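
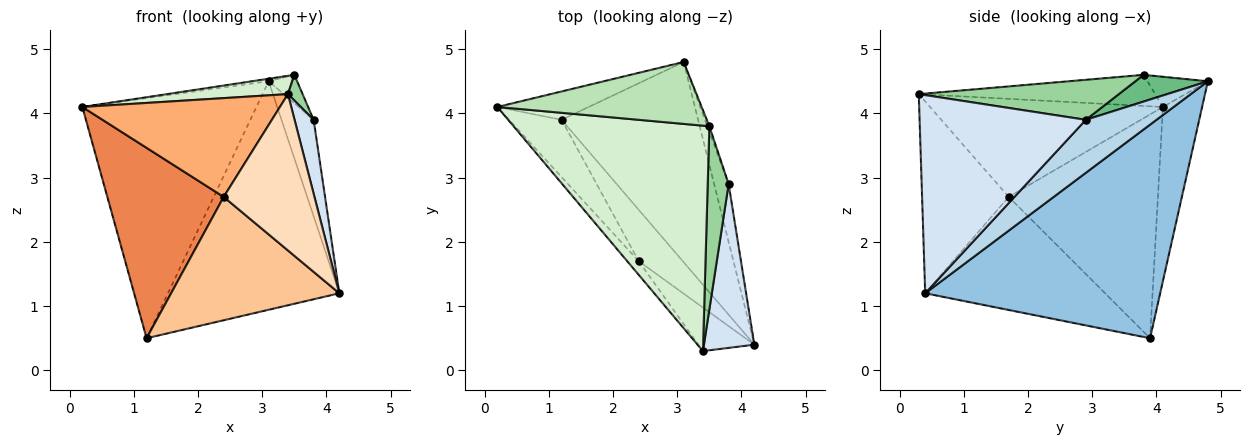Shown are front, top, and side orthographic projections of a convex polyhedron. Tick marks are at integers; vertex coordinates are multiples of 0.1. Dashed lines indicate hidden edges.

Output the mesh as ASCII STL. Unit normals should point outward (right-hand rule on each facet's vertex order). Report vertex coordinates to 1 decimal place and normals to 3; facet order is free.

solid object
 facet normal -0.218 0.969 -0.114
  outer loop
   vertex 1.2 3.9 0.5
   vertex 0.2 4.1 4.1
   vertex 3.1 4.8 4.5
  endloop
 endfacet
 facet normal 0.718 0.524 -0.459
  outer loop
   vertex 1.2 3.9 0.5
   vertex 3.1 4.8 4.5
   vertex 4.2 0.4 1.2
  endloop
 endfacet
 facet normal 0.884 0.402 -0.241
  outer loop
   vertex 3.8 2.9 3.9
   vertex 4.2 0.4 1.2
   vertex 3.1 4.8 4.5
  endloop
 endfacet
 facet normal 0.963 -0.110 0.245
  outer loop
   vertex 3.8 2.9 3.9
   vertex 3.4 0.3 4.3
   vertex 4.2 0.4 1.2
  endloop
 endfacet
 facet normal -0.775 -0.605 -0.182
  outer loop
   vertex 2.4 1.7 2.7
   vertex 0.2 4.1 4.1
   vertex 1.2 3.9 0.5
  endloop
 endfacet
 facet normal -0.760 -0.644 -0.089
  outer loop
   vertex 2.4 1.7 2.7
   vertex 3.4 0.3 4.3
   vertex 0.2 4.1 4.1
  endloop
 endfacet
 facet normal -0.703 -0.657 -0.274
  outer loop
   vertex 2.4 1.7 2.7
   vertex 1.2 3.9 0.5
   vertex 4.2 0.4 1.2
  endloop
 endfacet
 facet normal -0.677 -0.709 -0.198
  outer loop
   vertex 2.4 1.7 2.7
   vertex 4.2 0.4 1.2
   vertex 3.4 0.3 4.3
  endloop
 endfacet
 facet normal 0.929 0.364 -0.071
  outer loop
   vertex 3.5 3.8 4.6
   vertex 3.8 2.9 3.9
   vertex 3.1 4.8 4.5
  endloop
 endfacet
 facet normal 0.884 -0.065 0.462
  outer loop
   vertex 3.5 3.8 4.6
   vertex 3.4 0.3 4.3
   vertex 3.8 2.9 3.9
  endloop
 endfacet
 facet normal -0.146 0.040 0.988
  outer loop
   vertex 3.5 3.8 4.6
   vertex 3.1 4.8 4.5
   vertex 0.2 4.1 4.1
  endloop
 endfacet
 facet normal -0.156 -0.080 0.984
  outer loop
   vertex 3.5 3.8 4.6
   vertex 0.2 4.1 4.1
   vertex 3.4 0.3 4.3
  endloop
 endfacet
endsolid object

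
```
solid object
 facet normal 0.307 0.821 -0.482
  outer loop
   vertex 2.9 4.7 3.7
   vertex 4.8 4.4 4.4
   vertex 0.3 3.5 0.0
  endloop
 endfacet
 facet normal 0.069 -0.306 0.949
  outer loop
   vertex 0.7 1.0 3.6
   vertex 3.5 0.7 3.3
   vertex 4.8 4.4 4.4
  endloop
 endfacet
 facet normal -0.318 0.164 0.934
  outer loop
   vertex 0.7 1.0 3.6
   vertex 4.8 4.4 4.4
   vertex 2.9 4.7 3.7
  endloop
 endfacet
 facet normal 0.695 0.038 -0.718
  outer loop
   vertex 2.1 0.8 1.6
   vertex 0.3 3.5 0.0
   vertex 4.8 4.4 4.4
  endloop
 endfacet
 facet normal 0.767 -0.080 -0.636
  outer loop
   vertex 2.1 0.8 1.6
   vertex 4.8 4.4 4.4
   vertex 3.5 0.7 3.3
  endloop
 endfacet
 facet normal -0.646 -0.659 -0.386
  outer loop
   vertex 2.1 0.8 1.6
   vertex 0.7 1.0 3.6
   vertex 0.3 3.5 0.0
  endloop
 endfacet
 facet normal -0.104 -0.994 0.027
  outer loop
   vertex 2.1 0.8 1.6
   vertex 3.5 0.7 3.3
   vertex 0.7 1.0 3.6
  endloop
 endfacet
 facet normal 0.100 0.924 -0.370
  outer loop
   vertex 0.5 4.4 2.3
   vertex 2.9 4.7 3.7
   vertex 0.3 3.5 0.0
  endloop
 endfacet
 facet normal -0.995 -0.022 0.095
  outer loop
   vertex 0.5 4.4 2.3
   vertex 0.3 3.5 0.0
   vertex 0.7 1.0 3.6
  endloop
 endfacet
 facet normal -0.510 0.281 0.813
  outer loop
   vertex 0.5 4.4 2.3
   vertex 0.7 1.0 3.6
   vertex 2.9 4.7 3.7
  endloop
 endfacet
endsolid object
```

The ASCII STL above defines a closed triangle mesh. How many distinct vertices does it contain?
7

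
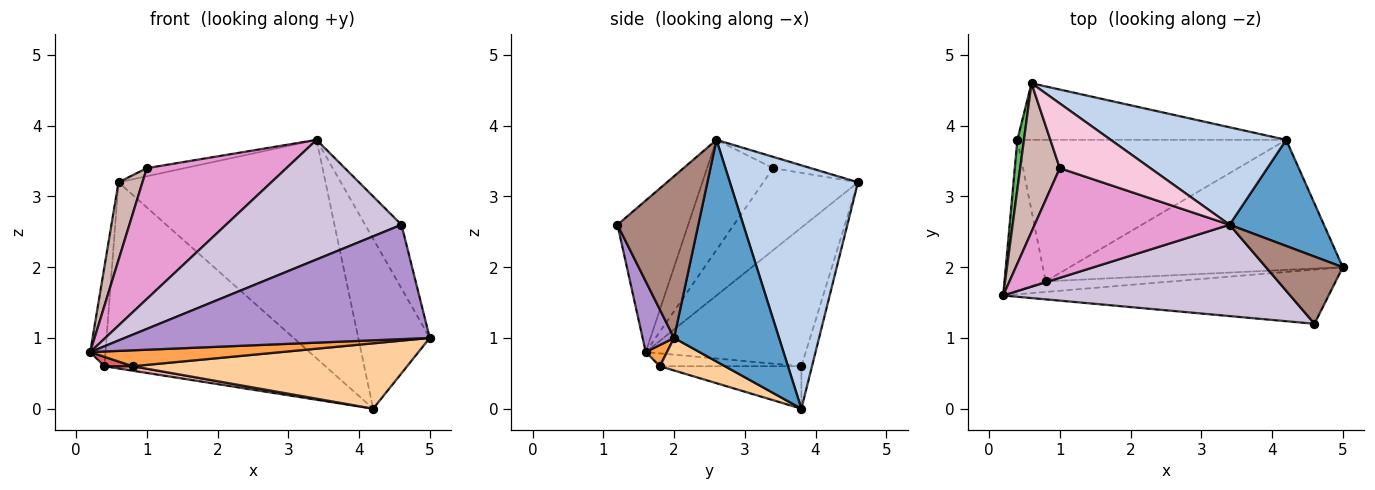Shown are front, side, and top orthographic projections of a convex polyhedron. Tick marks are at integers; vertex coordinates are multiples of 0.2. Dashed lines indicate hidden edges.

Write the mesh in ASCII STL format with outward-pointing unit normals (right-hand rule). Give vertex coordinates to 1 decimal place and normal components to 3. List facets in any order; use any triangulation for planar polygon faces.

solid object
 facet normal 0.780 0.531 0.332
  outer loop
   vertex 3.4 2.6 3.8
   vertex 5.0 2.0 1.0
   vertex 4.2 3.8 0.0
  endloop
 endfacet
 facet normal 0.492 0.795 0.355
  outer loop
   vertex 3.4 2.6 3.8
   vertex 4.2 3.8 0.0
   vertex 0.6 4.6 3.2
  endloop
 endfacet
 facet normal 0.092 -0.829 -0.552
  outer loop
   vertex 0.8 1.8 0.6
   vertex 5.0 2.0 1.0
   vertex 0.2 1.6 0.8
  endloop
 endfacet
 facet normal 0.106 -0.447 -0.888
  outer loop
   vertex 0.8 1.8 0.6
   vertex 4.2 3.8 0.0
   vertex 5.0 2.0 1.0
  endloop
 endfacet
 facet normal -0.994 0.095 0.047
  outer loop
   vertex 0.4 3.8 0.6
   vertex 0.2 1.6 0.8
   vertex 0.6 4.6 3.2
  endloop
 endfacet
 facet normal -0.046 0.956 -0.291
  outer loop
   vertex 0.4 3.8 0.6
   vertex 0.6 4.6 3.2
   vertex 4.2 3.8 0.0
  endloop
 endfacet
 facet normal -0.298 -0.060 -0.953
  outer loop
   vertex 0.4 3.8 0.6
   vertex 0.8 1.8 0.6
   vertex 0.2 1.6 0.8
  endloop
 endfacet
 facet normal -0.156 -0.031 -0.987
  outer loop
   vertex 0.4 3.8 0.6
   vertex 4.2 3.8 0.0
   vertex 0.8 1.8 0.6
  endloop
 endfacet
 facet normal 0.093 -0.900 -0.427
  outer loop
   vertex 4.6 1.2 2.6
   vertex 0.2 1.6 0.8
   vertex 5.0 2.0 1.0
  endloop
 endfacet
 facet normal -0.305 -0.757 0.578
  outer loop
   vertex 4.6 1.2 2.6
   vertex 3.4 2.6 3.8
   vertex 0.2 1.6 0.8
  endloop
 endfacet
 facet normal 0.837 0.377 0.397
  outer loop
   vertex 4.6 1.2 2.6
   vertex 5.0 2.0 1.0
   vertex 3.4 2.6 3.8
  endloop
 endfacet
 facet normal -0.878 -0.222 0.424
  outer loop
   vertex 1.0 3.4 3.4
   vertex 0.6 4.6 3.2
   vertex 0.2 1.6 0.8
  endloop
 endfacet
 facet normal -0.341 -0.721 0.604
  outer loop
   vertex 1.0 3.4 3.4
   vertex 0.2 1.6 0.8
   vertex 3.4 2.6 3.8
  endloop
 endfacet
 facet normal -0.123 0.123 0.985
  outer loop
   vertex 1.0 3.4 3.4
   vertex 3.4 2.6 3.8
   vertex 0.6 4.6 3.2
  endloop
 endfacet
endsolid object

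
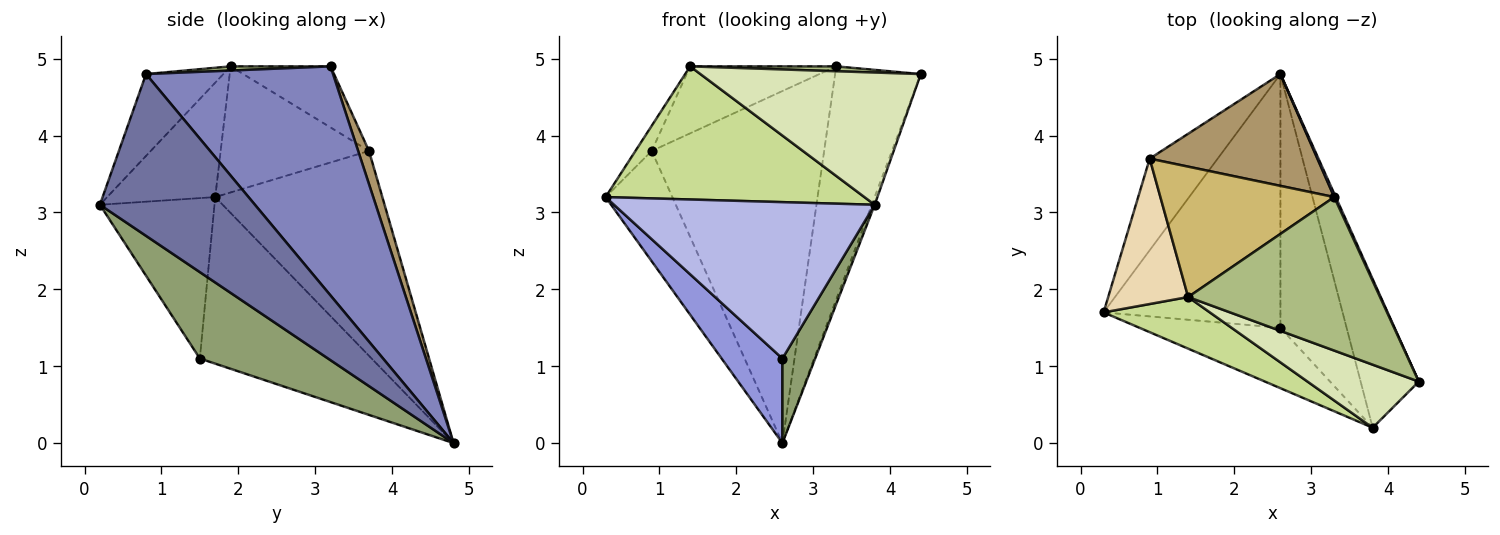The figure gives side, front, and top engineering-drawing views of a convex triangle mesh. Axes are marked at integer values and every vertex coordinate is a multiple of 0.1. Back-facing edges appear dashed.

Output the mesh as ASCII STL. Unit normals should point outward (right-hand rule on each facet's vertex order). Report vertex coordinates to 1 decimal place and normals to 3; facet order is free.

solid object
 facet normal 0.941 0.017 -0.338
  outer loop
   vertex 3.8 0.2 3.1
   vertex 2.6 4.8 0.0
   vertex 4.4 0.8 4.8
  endloop
 endfacet
 facet normal 0.909 0.416 0.006
  outer loop
   vertex 3.3 3.2 4.9
   vertex 4.4 0.8 4.8
   vertex 2.6 4.8 0.0
  endloop
 endfacet
 facet normal -0.666 -0.236 -0.707
  outer loop
   vertex 2.6 1.5 1.1
   vertex 0.3 1.7 3.2
   vertex 2.6 4.8 0.0
  endloop
 endfacet
 facet normal -0.379 -0.863 -0.333
  outer loop
   vertex 2.6 1.5 1.1
   vertex 3.8 0.2 3.1
   vertex 0.3 1.7 3.2
  endloop
 endfacet
 facet normal 0.778 -0.199 -0.596
  outer loop
   vertex 2.6 1.5 1.1
   vertex 2.6 4.8 0.0
   vertex 3.8 0.2 3.1
  endloop
 endfacet
 facet normal 0.022 -0.032 0.999
  outer loop
   vertex 1.4 1.9 4.9
   vertex 4.4 0.8 4.8
   vertex 3.3 3.2 4.9
  endloop
 endfacet
 facet normal -0.363 -0.869 0.337
  outer loop
   vertex 1.4 1.9 4.9
   vertex 0.3 1.7 3.2
   vertex 3.8 0.2 3.1
  endloop
 endfacet
 facet normal -0.302 -0.861 0.410
  outer loop
   vertex 1.4 1.9 4.9
   vertex 3.8 0.2 3.1
   vertex 4.4 0.8 4.8
  endloop
 endfacet
 facet normal 0.060 0.951 0.302
  outer loop
   vertex 0.9 3.7 3.8
   vertex 3.3 3.2 4.9
   vertex 2.6 4.8 0.0
  endloop
 endfacet
 facet normal -0.298 0.436 0.849
  outer loop
   vertex 0.9 3.7 3.8
   vertex 1.4 1.9 4.9
   vertex 3.3 3.2 4.9
  endloop
 endfacet
 facet normal -0.887 0.355 -0.294
  outer loop
   vertex 0.9 3.7 3.8
   vertex 2.6 4.8 0.0
   vertex 0.3 1.7 3.2
  endloop
 endfacet
 facet normal -0.841 0.092 0.533
  outer loop
   vertex 0.9 3.7 3.8
   vertex 0.3 1.7 3.2
   vertex 1.4 1.9 4.9
  endloop
 endfacet
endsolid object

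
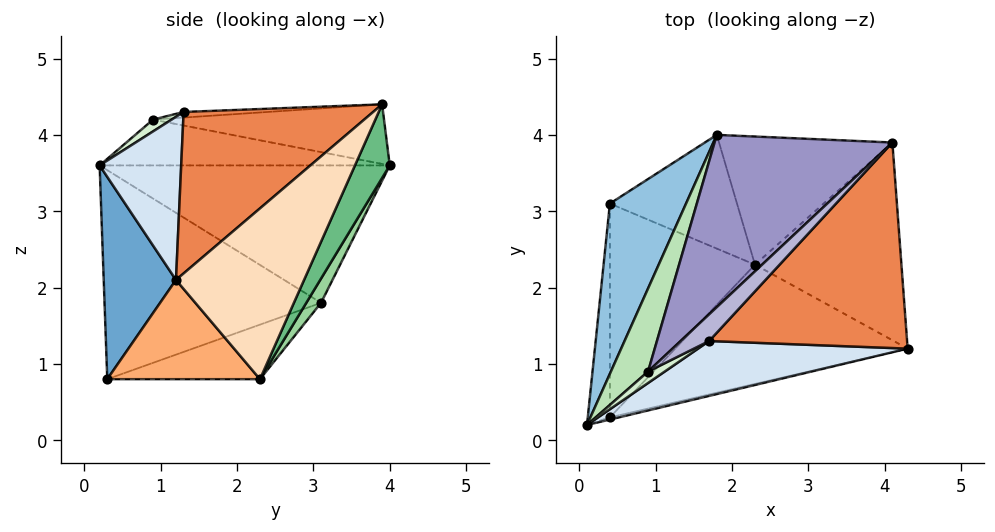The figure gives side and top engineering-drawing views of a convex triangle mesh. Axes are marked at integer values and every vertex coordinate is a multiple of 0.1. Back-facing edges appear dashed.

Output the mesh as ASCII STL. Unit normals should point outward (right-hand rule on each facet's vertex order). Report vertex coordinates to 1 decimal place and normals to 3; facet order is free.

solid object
 facet normal 0.228 -0.974 -0.010
  outer loop
   vertex 0.4 0.3 0.8
   vertex 4.3 1.2 2.1
   vertex 0.1 0.2 3.6
  endloop
 endfacet
 facet normal -0.815 0.364 0.451
  outer loop
   vertex 0.4 3.1 1.8
   vertex 0.1 0.2 3.6
   vertex 1.8 4.0 3.6
  endloop
 endfacet
 facet normal -0.994 0.038 -0.105
  outer loop
   vertex 0.4 3.1 1.8
   vertex 0.4 0.3 0.8
   vertex 0.1 0.2 3.6
  endloop
 endfacet
 facet normal 0.358 -0.813 0.460
  outer loop
   vertex 1.7 1.3 4.3
   vertex 0.1 0.2 3.6
   vertex 4.3 1.2 2.1
  endloop
 endfacet
 facet normal 0.539 -0.523 0.661
  outer loop
   vertex 1.7 1.3 4.3
   vertex 4.3 1.2 2.1
   vertex 4.1 3.9 4.4
  endloop
 endfacet
 facet normal 0.368 -0.349 -0.862
  outer loop
   vertex 2.3 2.3 0.8
   vertex 4.3 1.2 2.1
   vertex 0.4 0.3 0.8
  endloop
 endfacet
 facet normal -0.334 0.317 -0.888
  outer loop
   vertex 2.3 2.3 0.8
   vertex 0.4 0.3 0.8
   vertex 0.4 3.1 1.8
  endloop
 endfacet
 facet normal 0.648 0.521 -0.556
  outer loop
   vertex 2.3 2.3 0.8
   vertex 4.1 3.9 4.4
   vertex 4.3 1.2 2.1
  endloop
 endfacet
 facet normal 0.204 0.853 -0.481
  outer loop
   vertex 2.3 2.3 0.8
   vertex 1.8 4.0 3.6
   vertex 4.1 3.9 4.4
  endloop
 endfacet
 facet normal 0.096 0.858 -0.504
  outer loop
   vertex 2.3 2.3 0.8
   vertex 0.4 3.1 1.8
   vertex 1.8 4.0 3.6
  endloop
 endfacet
 facet normal -0.734 0.328 0.595
  outer loop
   vertex 0.9 0.9 4.2
   vertex 1.8 4.0 3.6
   vertex 0.1 0.2 3.6
  endloop
 endfacet
 facet normal 0.342 -0.806 0.483
  outer loop
   vertex 0.9 0.9 4.2
   vertex 0.1 0.2 3.6
   vertex 1.7 1.3 4.3
  endloop
 endfacet
 facet normal -0.306 0.266 0.914
  outer loop
   vertex 0.9 0.9 4.2
   vertex 4.1 3.9 4.4
   vertex 1.8 4.0 3.6
  endloop
 endfacet
 facet normal -0.191 0.139 0.972
  outer loop
   vertex 0.9 0.9 4.2
   vertex 1.7 1.3 4.3
   vertex 4.1 3.9 4.4
  endloop
 endfacet
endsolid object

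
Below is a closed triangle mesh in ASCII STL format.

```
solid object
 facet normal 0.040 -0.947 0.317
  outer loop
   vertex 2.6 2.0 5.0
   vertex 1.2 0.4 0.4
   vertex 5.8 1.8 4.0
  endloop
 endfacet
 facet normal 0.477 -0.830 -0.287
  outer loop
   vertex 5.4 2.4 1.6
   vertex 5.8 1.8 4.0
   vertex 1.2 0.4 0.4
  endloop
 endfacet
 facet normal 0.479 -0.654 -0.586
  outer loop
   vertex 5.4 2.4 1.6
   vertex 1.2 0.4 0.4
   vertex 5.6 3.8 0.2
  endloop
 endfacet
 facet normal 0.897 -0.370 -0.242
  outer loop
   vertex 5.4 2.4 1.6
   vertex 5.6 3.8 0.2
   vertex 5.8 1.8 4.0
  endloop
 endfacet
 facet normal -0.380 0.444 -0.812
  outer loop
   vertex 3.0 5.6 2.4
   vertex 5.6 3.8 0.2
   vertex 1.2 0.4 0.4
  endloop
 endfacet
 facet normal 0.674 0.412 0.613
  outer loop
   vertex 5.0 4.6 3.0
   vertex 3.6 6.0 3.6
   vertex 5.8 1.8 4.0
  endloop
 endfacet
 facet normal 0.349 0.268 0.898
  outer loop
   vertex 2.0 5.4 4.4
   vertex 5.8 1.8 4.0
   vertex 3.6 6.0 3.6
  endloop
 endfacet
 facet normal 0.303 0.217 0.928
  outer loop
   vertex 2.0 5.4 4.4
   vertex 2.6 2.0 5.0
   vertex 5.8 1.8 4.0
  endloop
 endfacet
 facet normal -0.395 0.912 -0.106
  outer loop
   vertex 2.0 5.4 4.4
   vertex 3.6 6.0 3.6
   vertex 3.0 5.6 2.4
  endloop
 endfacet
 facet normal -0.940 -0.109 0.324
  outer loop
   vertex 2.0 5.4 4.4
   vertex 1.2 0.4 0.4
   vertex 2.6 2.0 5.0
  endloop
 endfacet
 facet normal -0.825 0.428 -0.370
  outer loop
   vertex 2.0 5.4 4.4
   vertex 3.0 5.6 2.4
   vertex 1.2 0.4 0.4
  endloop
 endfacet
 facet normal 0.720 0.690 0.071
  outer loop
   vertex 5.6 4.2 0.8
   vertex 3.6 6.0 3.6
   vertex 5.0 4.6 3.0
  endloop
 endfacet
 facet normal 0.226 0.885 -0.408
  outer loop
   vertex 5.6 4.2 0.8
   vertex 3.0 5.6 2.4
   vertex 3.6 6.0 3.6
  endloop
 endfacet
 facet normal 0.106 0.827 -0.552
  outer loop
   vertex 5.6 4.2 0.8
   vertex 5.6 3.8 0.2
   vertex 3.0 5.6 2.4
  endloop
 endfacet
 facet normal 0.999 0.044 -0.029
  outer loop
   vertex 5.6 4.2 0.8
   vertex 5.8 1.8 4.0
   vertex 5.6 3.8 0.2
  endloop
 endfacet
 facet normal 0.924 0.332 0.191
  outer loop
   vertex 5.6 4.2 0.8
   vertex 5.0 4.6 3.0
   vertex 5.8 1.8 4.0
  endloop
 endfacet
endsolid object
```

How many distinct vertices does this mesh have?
10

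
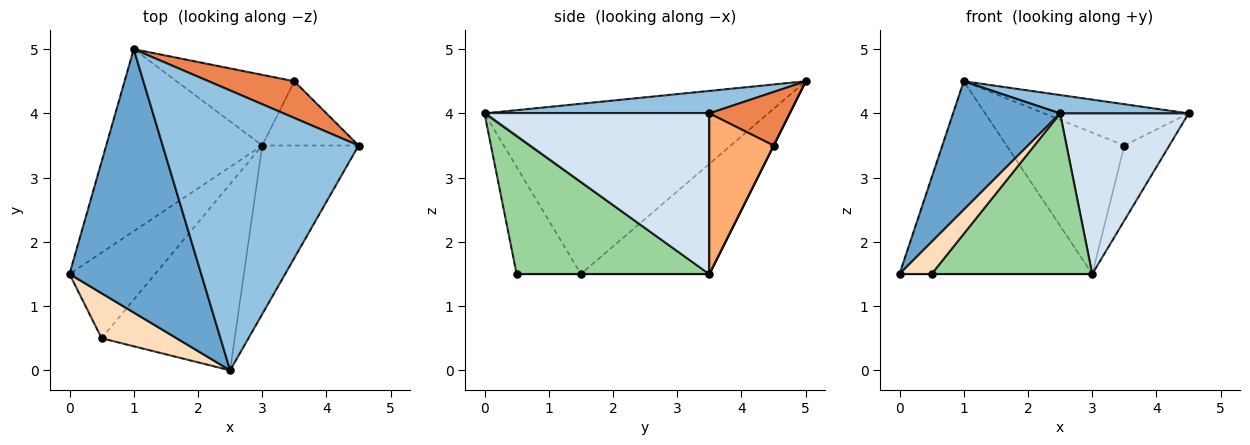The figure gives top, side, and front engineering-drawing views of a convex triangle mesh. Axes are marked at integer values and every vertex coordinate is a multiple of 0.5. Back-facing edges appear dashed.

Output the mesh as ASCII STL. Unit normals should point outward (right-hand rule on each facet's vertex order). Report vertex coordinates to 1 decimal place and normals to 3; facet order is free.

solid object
 facet normal -0.758 -0.286 0.586
  outer loop
   vertex 2.5 0.0 4.0
   vertex 1.0 5.0 4.5
   vertex 0.0 1.5 1.5
  endloop
 endfacet
 facet normal 0.114 -0.065 0.991
  outer loop
   vertex 2.5 0.0 4.0
   vertex 4.5 3.5 4.0
   vertex 1.0 5.0 4.5
  endloop
 endfacet
 facet normal -0.436 0.654 -0.618
  outer loop
   vertex 3.0 3.5 1.5
   vertex 0.0 1.5 1.5
   vertex 1.0 5.0 4.5
  endloop
 endfacet
 facet normal 0.770 -0.440 -0.462
  outer loop
   vertex 3.0 3.5 1.5
   vertex 4.5 3.5 4.0
   vertex 2.5 0.0 4.0
  endloop
 endfacet
 facet normal 0.383 0.690 0.614
  outer loop
   vertex 3.5 4.5 3.5
   vertex 1.0 5.0 4.5
   vertex 4.5 3.5 4.0
  endloop
 endfacet
 facet normal 0.735 0.515 -0.441
  outer loop
   vertex 3.5 4.5 3.5
   vertex 4.5 3.5 4.0
   vertex 3.0 3.5 1.5
  endloop
 endfacet
 facet normal 0.000 0.894 -0.447
  outer loop
   vertex 3.5 4.5 3.5
   vertex 3.0 3.5 1.5
   vertex 1.0 5.0 4.5
  endloop
 endfacet
 facet normal -0.758 -0.379 0.531
  outer loop
   vertex 0.5 0.5 1.5
   vertex 2.5 0.0 4.0
   vertex 0.0 1.5 1.5
  endloop
 endfacet
 facet normal 0.000 0.000 -1.000
  outer loop
   vertex 0.5 0.5 1.5
   vertex 0.0 1.5 1.5
   vertex 3.0 3.5 1.5
  endloop
 endfacet
 facet normal 0.617 -0.514 -0.596
  outer loop
   vertex 0.5 0.5 1.5
   vertex 3.0 3.5 1.5
   vertex 2.5 0.0 4.0
  endloop
 endfacet
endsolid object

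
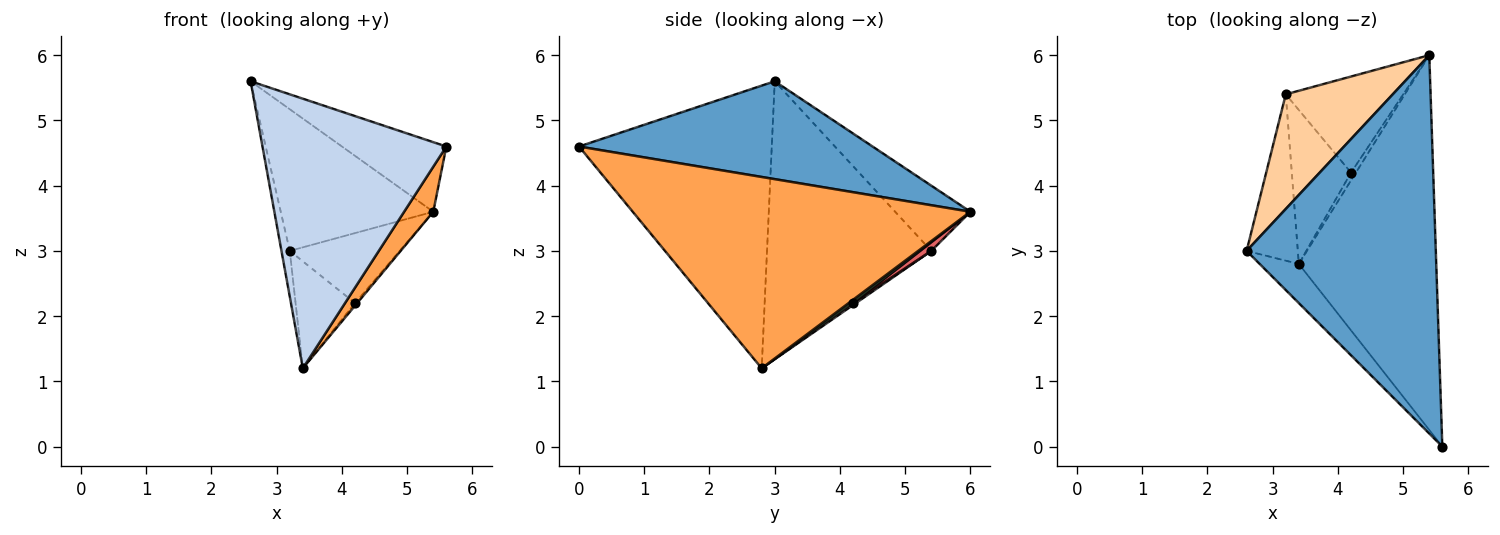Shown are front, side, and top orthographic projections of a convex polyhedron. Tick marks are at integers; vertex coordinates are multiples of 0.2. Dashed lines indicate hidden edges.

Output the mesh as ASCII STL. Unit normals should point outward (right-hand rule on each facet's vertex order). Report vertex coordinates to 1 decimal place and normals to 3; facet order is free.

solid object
 facet normal 0.453 0.161 0.877
  outer loop
   vertex 5.4 6.0 3.6
   vertex 2.6 3.0 5.6
   vertex 5.6 0.0 4.6
  endloop
 endfacet
 facet normal -0.720 -0.687 -0.100
  outer loop
   vertex 3.4 2.8 1.2
   vertex 5.6 0.0 4.6
   vertex 2.6 3.0 5.6
  endloop
 endfacet
 facet normal 0.810 -0.070 -0.582
  outer loop
   vertex 3.4 2.8 1.2
   vertex 5.4 6.0 3.6
   vertex 5.6 0.0 4.6
  endloop
 endfacet
 facet normal -0.358 0.726 0.587
  outer loop
   vertex 3.2 5.4 3.0
   vertex 2.6 3.0 5.6
   vertex 5.4 6.0 3.6
  endloop
 endfacet
 facet normal -0.982 0.050 -0.181
  outer loop
   vertex 3.2 5.4 3.0
   vertex 3.4 2.8 1.2
   vertex 2.6 3.0 5.6
  endloop
 endfacet
 facet normal 0.535 0.267 -0.802
  outer loop
   vertex 4.2 4.2 2.2
   vertex 5.4 6.0 3.6
   vertex 3.4 2.8 1.2
  endloop
 endfacet
 facet normal 0.060 0.588 -0.807
  outer loop
   vertex 4.2 4.2 2.2
   vertex 3.2 5.4 3.0
   vertex 5.4 6.0 3.6
  endloop
 endfacet
 facet normal 0.028 0.570 -0.821
  outer loop
   vertex 4.2 4.2 2.2
   vertex 3.4 2.8 1.2
   vertex 3.2 5.4 3.0
  endloop
 endfacet
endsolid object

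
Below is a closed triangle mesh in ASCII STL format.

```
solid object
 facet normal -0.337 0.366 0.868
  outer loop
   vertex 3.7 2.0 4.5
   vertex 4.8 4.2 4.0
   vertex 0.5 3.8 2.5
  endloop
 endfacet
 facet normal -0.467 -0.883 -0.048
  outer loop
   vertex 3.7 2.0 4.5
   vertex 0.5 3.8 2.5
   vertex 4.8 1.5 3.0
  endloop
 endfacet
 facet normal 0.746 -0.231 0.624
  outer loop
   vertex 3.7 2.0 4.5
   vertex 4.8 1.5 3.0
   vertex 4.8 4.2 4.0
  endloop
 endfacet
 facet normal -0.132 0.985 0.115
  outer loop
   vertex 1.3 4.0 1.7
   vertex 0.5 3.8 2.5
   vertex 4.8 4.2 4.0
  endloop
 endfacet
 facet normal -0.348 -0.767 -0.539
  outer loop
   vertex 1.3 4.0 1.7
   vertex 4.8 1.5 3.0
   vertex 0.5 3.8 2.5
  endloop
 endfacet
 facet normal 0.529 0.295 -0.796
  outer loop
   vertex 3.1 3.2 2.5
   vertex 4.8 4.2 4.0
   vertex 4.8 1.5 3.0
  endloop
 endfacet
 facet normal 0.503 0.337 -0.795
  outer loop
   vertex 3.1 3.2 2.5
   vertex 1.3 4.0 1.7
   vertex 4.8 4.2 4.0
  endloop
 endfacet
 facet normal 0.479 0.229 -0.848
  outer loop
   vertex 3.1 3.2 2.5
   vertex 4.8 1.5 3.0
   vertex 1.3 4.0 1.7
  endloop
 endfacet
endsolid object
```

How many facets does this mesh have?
8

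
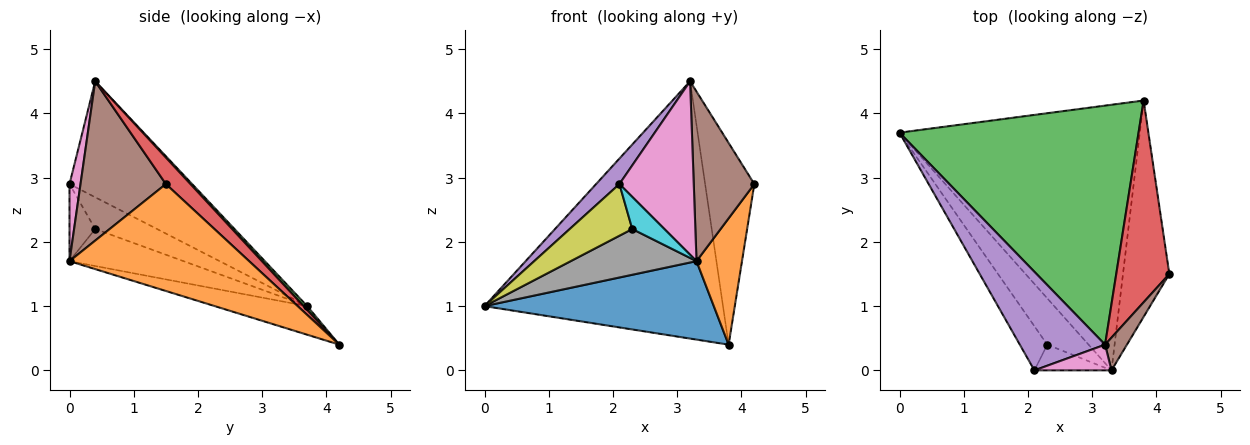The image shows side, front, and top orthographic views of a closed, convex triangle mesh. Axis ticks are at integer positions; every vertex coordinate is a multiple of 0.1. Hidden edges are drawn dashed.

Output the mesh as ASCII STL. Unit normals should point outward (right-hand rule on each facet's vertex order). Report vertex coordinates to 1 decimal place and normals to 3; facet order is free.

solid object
 facet normal -0.113 -0.281 -0.953
  outer loop
   vertex 3.3 0.0 1.7
   vertex 0.0 3.7 1.0
   vertex 3.8 4.2 0.4
  endloop
 endfacet
 facet normal 0.894 -0.226 -0.387
  outer loop
   vertex 3.3 0.0 1.7
   vertex 3.8 4.2 0.4
   vertex 4.2 1.5 2.9
  endloop
 endfacet
 facet normal 0.011 0.733 0.681
  outer loop
   vertex 3.2 0.4 4.5
   vertex 3.8 4.2 0.4
   vertex 0.0 3.7 1.0
  endloop
 endfacet
 facet normal 0.333 0.667 0.667
  outer loop
   vertex 3.2 0.4 4.5
   vertex 4.2 1.5 2.9
   vertex 3.8 4.2 0.4
  endloop
 endfacet
 facet normal -0.796 -0.151 0.585
  outer loop
   vertex 3.2 0.4 4.5
   vertex 0.0 3.7 1.0
   vertex 2.1 0.0 2.9
  endloop
 endfacet
 facet normal 0.810 -0.575 0.111
  outer loop
   vertex 3.2 0.4 4.5
   vertex 3.3 0.0 1.7
   vertex 4.2 1.5 2.9
  endloop
 endfacet
 facet normal 0.145 -0.979 0.145
  outer loop
   vertex 3.2 0.4 4.5
   vertex 2.1 0.0 2.9
   vertex 3.3 0.0 1.7
  endloop
 endfacet
 facet normal -0.537 -0.593 -0.600
  outer loop
   vertex 2.3 0.4 2.2
   vertex 0.0 3.7 1.0
   vertex 3.3 0.0 1.7
  endloop
 endfacet
 facet normal -0.601 -0.608 -0.519
  outer loop
   vertex 2.3 0.4 2.2
   vertex 2.1 0.0 2.9
   vertex 0.0 3.7 1.0
  endloop
 endfacet
 facet normal -0.530 -0.662 -0.530
  outer loop
   vertex 2.3 0.4 2.2
   vertex 3.3 0.0 1.7
   vertex 2.1 0.0 2.9
  endloop
 endfacet
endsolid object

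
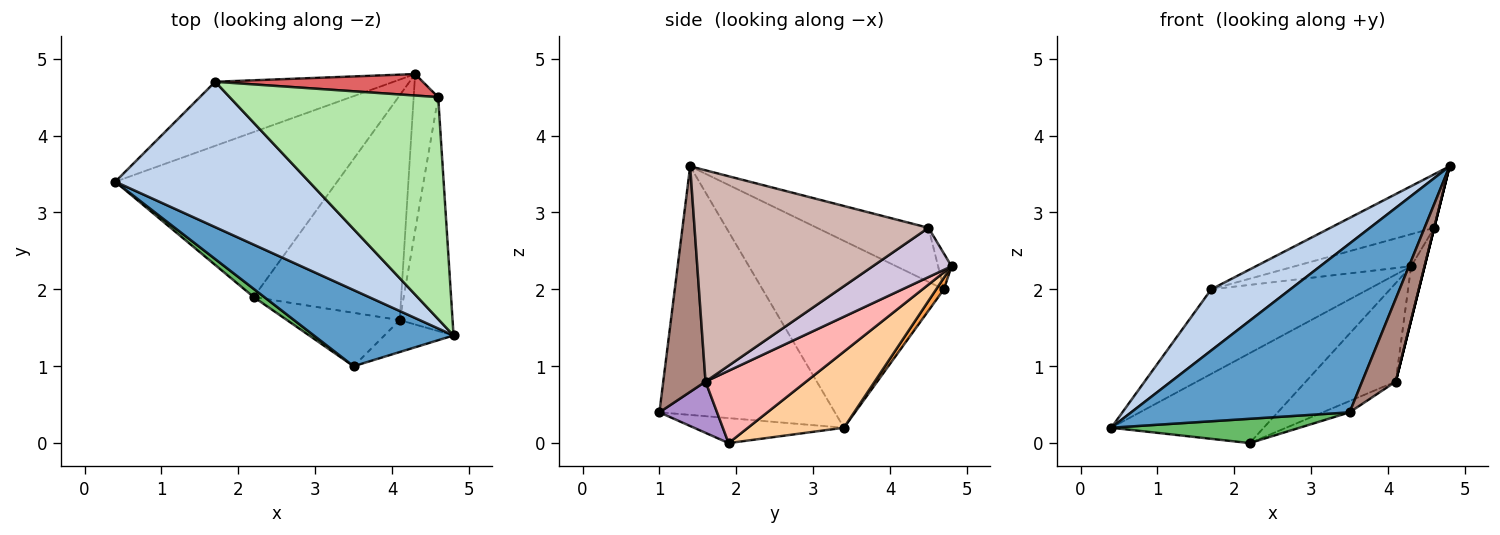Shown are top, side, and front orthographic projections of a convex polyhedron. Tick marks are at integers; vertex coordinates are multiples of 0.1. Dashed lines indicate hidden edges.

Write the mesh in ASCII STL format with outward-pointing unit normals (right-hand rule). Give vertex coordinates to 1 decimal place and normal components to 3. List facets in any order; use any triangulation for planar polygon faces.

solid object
 facet normal -0.591 -0.735 0.332
  outer loop
   vertex 3.5 1.0 0.4
   vertex 4.8 1.4 3.6
   vertex 0.4 3.4 0.2
  endloop
 endfacet
 facet normal -0.664 -0.290 0.689
  outer loop
   vertex 1.7 4.7 2.0
   vertex 0.4 3.4 0.2
   vertex 4.8 1.4 3.6
  endloop
 endfacet
 facet normal 0.039 0.796 -0.603
  outer loop
   vertex 1.7 4.7 2.0
   vertex 4.3 4.8 2.3
   vertex 0.4 3.4 0.2
  endloop
 endfacet
 facet normal 0.288 0.458 -0.841
  outer loop
   vertex 2.2 1.9 0.0
   vertex 0.4 3.4 0.2
   vertex 4.3 4.8 2.3
  endloop
 endfacet
 facet normal -0.602 -0.757 0.255
  outer loop
   vertex 2.2 1.9 0.0
   vertex 3.5 1.0 0.4
   vertex 0.4 3.4 0.2
  endloop
 endfacet
 facet normal -0.244 0.227 0.943
  outer loop
   vertex 4.6 4.5 2.8
   vertex 1.7 4.7 2.0
   vertex 4.8 1.4 3.6
  endloop
 endfacet
 facet normal -0.096 0.827 0.554
  outer loop
   vertex 4.6 4.5 2.8
   vertex 4.3 4.8 2.3
   vertex 1.7 4.7 2.0
  endloop
 endfacet
 facet normal 0.410 0.366 -0.836
  outer loop
   vertex 4.1 1.6 0.8
   vertex 2.2 1.9 0.0
   vertex 4.3 4.8 2.3
  endloop
 endfacet
 facet normal 0.406 0.190 -0.894
  outer loop
   vertex 4.1 1.6 0.8
   vertex 3.5 1.0 0.4
   vertex 2.2 1.9 0.0
  endloop
 endfacet
 facet normal 0.885 0.151 -0.440
  outer loop
   vertex 4.1 1.6 0.8
   vertex 4.3 4.8 2.3
   vertex 4.6 4.5 2.8
  endloop
 endfacet
 facet normal 0.761 -0.605 -0.233
  outer loop
   vertex 4.1 1.6 0.8
   vertex 4.8 1.4 3.6
   vertex 3.5 1.0 0.4
  endloop
 endfacet
 facet normal 0.970 0.000 -0.243
  outer loop
   vertex 4.1 1.6 0.8
   vertex 4.6 4.5 2.8
   vertex 4.8 1.4 3.6
  endloop
 endfacet
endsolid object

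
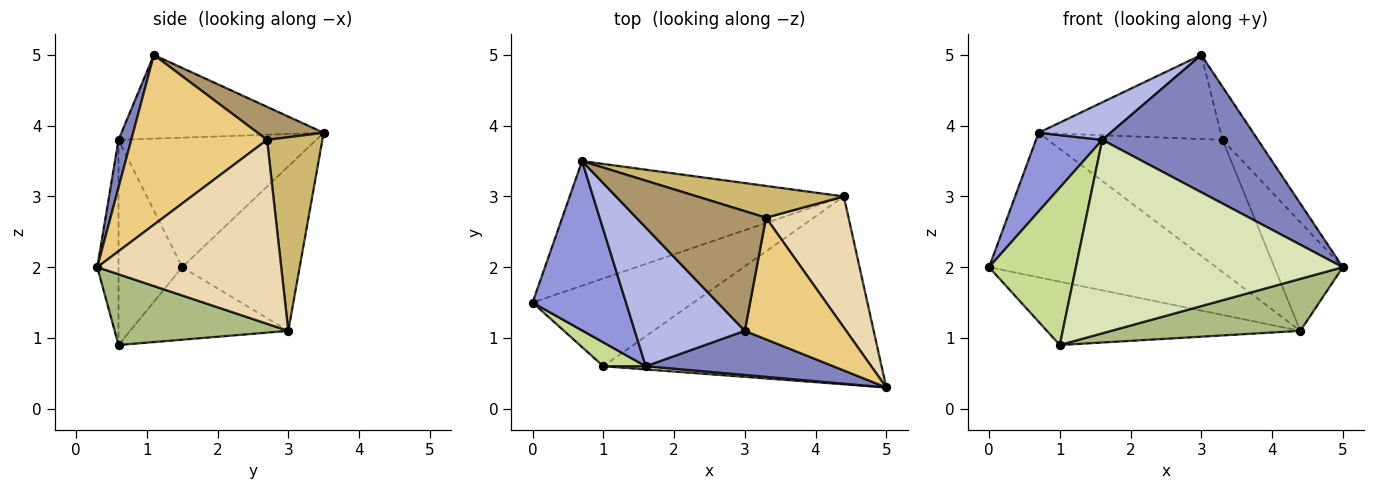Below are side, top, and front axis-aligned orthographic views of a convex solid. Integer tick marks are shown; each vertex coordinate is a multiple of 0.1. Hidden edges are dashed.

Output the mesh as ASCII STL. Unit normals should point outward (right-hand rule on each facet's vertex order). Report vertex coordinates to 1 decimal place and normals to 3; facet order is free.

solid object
 facet normal -0.365 0.705 -0.608
  outer loop
   vertex 4.4 3.0 1.1
   vertex 0.0 1.5 2.0
   vertex 0.7 3.5 3.9
  endloop
 endfacet
 facet normal 0.078 -0.949 0.305
  outer loop
   vertex 1.6 0.6 3.8
   vertex 5.0 0.3 2.0
   vertex 3.0 1.1 5.0
  endloop
 endfacet
 facet normal -0.783 -0.262 0.564
  outer loop
   vertex 1.6 0.6 3.8
   vertex 0.7 3.5 3.9
   vertex 0.0 1.5 2.0
  endloop
 endfacet
 facet normal -0.592 -0.210 0.778
  outer loop
   vertex 1.6 0.6 3.8
   vertex 3.0 1.1 5.0
   vertex 0.7 3.5 3.9
  endloop
 endfacet
 facet normal -0.343 0.550 -0.762
  outer loop
   vertex 1.0 0.6 0.9
   vertex 0.0 1.5 2.0
   vertex 4.4 3.0 1.1
  endloop
 endfacet
 facet normal 0.238 -0.259 -0.936
  outer loop
   vertex 1.0 0.6 0.9
   vertex 4.4 3.0 1.1
   vertex 5.0 0.3 2.0
  endloop
 endfacet
 facet normal -0.587 -0.801 0.121
  outer loop
   vertex 1.0 0.6 0.9
   vertex 1.6 0.6 3.8
   vertex 0.0 1.5 2.0
  endloop
 endfacet
 facet normal -0.079 -0.997 0.016
  outer loop
   vertex 1.0 0.6 0.9
   vertex 5.0 0.3 2.0
   vertex 1.6 0.6 3.8
  endloop
 endfacet
 facet normal 0.204 0.563 0.801
  outer loop
   vertex 3.3 2.7 3.8
   vertex 0.7 3.5 3.9
   vertex 3.0 1.1 5.0
  endloop
 endfacet
 facet normal 0.294 0.929 0.223
  outer loop
   vertex 3.3 2.7 3.8
   vertex 4.4 3.0 1.1
   vertex 0.7 3.5 3.9
  endloop
 endfacet
 facet normal 0.838 0.218 0.500
  outer loop
   vertex 3.3 2.7 3.8
   vertex 3.0 1.1 5.0
   vertex 5.0 0.3 2.0
  endloop
 endfacet
 facet normal 0.864 0.321 0.388
  outer loop
   vertex 3.3 2.7 3.8
   vertex 5.0 0.3 2.0
   vertex 4.4 3.0 1.1
  endloop
 endfacet
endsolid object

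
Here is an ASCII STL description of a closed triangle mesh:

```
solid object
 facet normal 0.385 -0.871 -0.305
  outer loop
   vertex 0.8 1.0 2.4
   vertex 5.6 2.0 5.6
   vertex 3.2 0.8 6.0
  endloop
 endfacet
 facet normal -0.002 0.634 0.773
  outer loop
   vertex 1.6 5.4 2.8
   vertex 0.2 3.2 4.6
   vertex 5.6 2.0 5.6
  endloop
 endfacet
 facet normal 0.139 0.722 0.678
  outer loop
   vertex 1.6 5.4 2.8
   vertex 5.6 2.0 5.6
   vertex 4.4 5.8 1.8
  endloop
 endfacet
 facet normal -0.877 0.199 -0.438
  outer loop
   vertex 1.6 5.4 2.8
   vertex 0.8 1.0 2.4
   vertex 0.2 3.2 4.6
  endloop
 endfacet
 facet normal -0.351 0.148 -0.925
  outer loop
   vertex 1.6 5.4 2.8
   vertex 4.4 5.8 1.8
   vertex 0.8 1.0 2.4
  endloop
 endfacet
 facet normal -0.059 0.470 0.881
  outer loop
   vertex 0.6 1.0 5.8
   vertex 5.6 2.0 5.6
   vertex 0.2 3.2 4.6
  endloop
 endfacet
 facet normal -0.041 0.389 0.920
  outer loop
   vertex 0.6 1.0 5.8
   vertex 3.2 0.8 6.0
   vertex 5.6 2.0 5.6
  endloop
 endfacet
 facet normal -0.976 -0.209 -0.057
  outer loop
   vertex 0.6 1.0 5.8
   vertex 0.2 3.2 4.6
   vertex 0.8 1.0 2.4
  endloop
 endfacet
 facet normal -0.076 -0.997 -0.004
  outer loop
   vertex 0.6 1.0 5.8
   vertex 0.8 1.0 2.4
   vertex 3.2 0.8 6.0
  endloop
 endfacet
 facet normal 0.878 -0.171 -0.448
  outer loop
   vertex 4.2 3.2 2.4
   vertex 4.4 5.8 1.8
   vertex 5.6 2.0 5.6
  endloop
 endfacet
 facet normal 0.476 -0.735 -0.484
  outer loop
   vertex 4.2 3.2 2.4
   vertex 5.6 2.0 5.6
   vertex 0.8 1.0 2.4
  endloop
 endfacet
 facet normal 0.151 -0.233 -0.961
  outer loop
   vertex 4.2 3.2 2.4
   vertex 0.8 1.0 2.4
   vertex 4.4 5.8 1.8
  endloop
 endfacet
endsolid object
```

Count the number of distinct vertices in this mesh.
8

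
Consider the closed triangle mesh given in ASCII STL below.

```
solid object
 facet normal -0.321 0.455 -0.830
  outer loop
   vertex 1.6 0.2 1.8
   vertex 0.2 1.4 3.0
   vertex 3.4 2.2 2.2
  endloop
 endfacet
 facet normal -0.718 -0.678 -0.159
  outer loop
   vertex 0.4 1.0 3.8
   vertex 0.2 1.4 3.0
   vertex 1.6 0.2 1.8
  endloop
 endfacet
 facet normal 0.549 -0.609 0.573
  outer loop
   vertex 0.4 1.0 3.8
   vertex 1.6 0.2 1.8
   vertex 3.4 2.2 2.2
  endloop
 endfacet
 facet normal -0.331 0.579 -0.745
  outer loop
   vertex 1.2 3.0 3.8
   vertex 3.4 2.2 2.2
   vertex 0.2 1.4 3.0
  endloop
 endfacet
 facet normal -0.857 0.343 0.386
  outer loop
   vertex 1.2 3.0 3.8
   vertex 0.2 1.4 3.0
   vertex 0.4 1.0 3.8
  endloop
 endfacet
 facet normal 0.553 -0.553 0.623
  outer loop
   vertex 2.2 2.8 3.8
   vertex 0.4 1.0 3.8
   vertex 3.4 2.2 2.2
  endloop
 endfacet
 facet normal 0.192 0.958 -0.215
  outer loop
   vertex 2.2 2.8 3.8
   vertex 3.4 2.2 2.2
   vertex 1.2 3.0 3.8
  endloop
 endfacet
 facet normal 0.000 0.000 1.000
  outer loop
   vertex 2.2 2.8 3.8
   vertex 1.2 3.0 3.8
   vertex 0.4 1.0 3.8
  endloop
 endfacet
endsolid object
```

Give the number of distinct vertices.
6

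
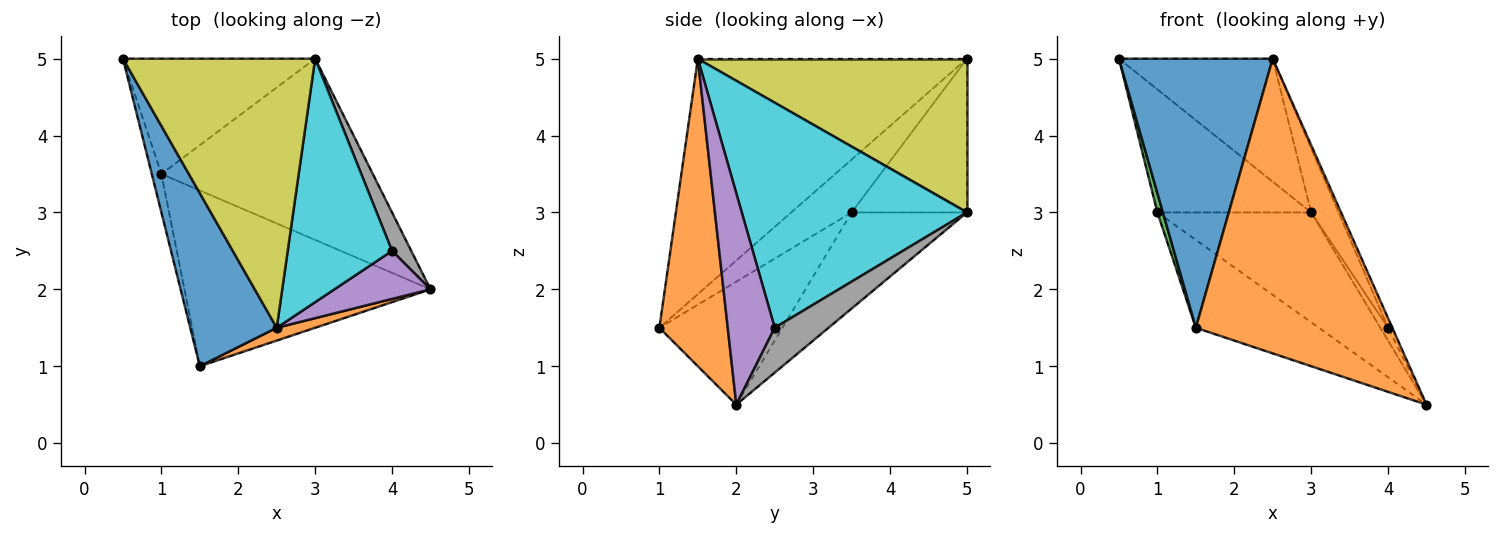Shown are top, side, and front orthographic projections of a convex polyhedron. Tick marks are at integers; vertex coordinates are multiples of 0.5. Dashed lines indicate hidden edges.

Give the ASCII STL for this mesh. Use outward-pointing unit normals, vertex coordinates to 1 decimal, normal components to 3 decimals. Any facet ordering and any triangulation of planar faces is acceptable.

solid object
 facet normal -0.827 -0.473 0.304
  outer loop
   vertex 2.5 1.5 5.0
   vertex 0.5 5.0 5.0
   vertex 1.5 1.0 1.5
  endloop
 endfacet
 facet normal 0.328 -0.944 0.041
  outer loop
   vertex 2.5 1.5 5.0
   vertex 1.5 1.0 1.5
   vertex 4.5 2.0 0.5
  endloop
 endfacet
 facet normal -0.980 -0.089 -0.178
  outer loop
   vertex 1.0 3.5 3.0
   vertex 1.5 1.0 1.5
   vertex 0.5 5.0 5.0
  endloop
 endfacet
 facet normal -0.408 0.408 -0.816
  outer loop
   vertex 1.0 3.5 3.0
   vertex 4.5 2.0 0.5
   vertex 1.5 1.0 1.5
  endloop
 endfacet
 facet normal 0.907 0.082 0.412
  outer loop
   vertex 4.0 2.5 1.5
   vertex 2.5 1.5 5.0
   vertex 4.5 2.0 0.5
  endloop
 endfacet
 facet normal -0.480 0.640 -0.600
  outer loop
   vertex 3.0 5.0 3.0
   vertex 1.0 3.5 3.0
   vertex 0.5 5.0 5.0
  endloop
 endfacet
 facet normal -0.362 0.483 -0.797
  outer loop
   vertex 3.0 5.0 3.0
   vertex 4.5 2.0 0.5
   vertex 1.0 3.5 3.0
  endloop
 endfacet
 facet normal 0.911 0.130 0.391
  outer loop
   vertex 3.0 5.0 3.0
   vertex 4.0 2.5 1.5
   vertex 4.5 2.0 0.5
  endloop
 endfacet
 facet normal 0.588 0.336 0.735
  outer loop
   vertex 3.0 5.0 3.0
   vertex 0.5 5.0 5.0
   vertex 2.5 1.5 5.0
  endloop
 endfacet
 facet normal 0.902 0.110 0.418
  outer loop
   vertex 3.0 5.0 3.0
   vertex 2.5 1.5 5.0
   vertex 4.0 2.5 1.5
  endloop
 endfacet
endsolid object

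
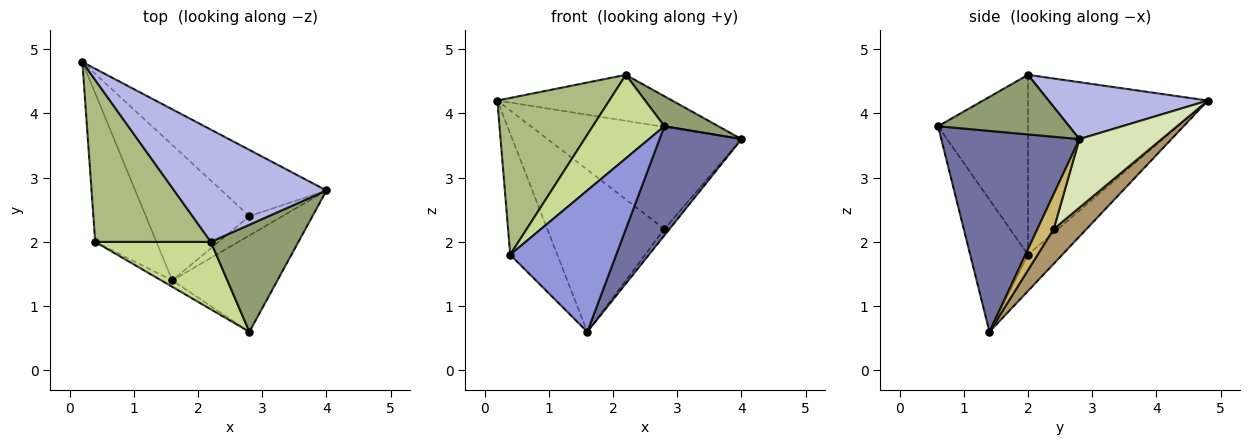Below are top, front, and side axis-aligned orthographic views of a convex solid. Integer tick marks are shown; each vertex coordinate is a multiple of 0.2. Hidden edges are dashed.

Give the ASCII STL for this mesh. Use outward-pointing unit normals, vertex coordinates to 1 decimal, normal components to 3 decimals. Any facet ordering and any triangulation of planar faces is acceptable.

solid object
 facet normal 0.784 -0.465 -0.410
  outer loop
   vertex 1.6 1.4 0.6
   vertex 4.0 2.8 3.6
   vertex 2.8 0.6 3.8
  endloop
 endfacet
 facet normal -0.417 0.574 -0.704
  outer loop
   vertex 0.4 2.0 1.8
   vertex 0.2 4.8 4.2
   vertex 1.6 1.4 0.6
  endloop
 endfacet
 facet normal -0.478 -0.877 -0.040
  outer loop
   vertex 0.4 2.0 1.8
   vertex 1.6 1.4 0.6
   vertex 2.8 0.6 3.8
  endloop
 endfacet
 facet normal 0.327 0.358 0.875
  outer loop
   vertex 2.2 2.0 4.6
   vertex 4.0 2.8 3.6
   vertex 0.2 4.8 4.2
  endloop
 endfacet
 facet normal 0.548 -0.226 0.806
  outer loop
   vertex 2.2 2.0 4.6
   vertex 2.8 0.6 3.8
   vertex 4.0 2.8 3.6
  endloop
 endfacet
 facet normal -0.745 -0.464 0.479
  outer loop
   vertex 2.2 2.0 4.6
   vertex 0.2 4.8 4.2
   vertex 0.4 2.0 1.8
  endloop
 endfacet
 facet normal -0.699 -0.556 0.449
  outer loop
   vertex 2.2 2.0 4.6
   vertex 0.4 2.0 1.8
   vertex 2.8 0.6 3.8
  endloop
 endfacet
 facet normal 0.335 0.790 -0.513
  outer loop
   vertex 2.8 2.4 2.2
   vertex 0.2 4.8 4.2
   vertex 4.0 2.8 3.6
  endloop
 endfacet
 facet normal 0.210 0.750 -0.627
  outer loop
   vertex 2.8 2.4 2.2
   vertex 1.6 1.4 0.6
   vertex 0.2 4.8 4.2
  endloop
 endfacet
 facet normal 0.708 0.223 -0.670
  outer loop
   vertex 2.8 2.4 2.2
   vertex 4.0 2.8 3.6
   vertex 1.6 1.4 0.6
  endloop
 endfacet
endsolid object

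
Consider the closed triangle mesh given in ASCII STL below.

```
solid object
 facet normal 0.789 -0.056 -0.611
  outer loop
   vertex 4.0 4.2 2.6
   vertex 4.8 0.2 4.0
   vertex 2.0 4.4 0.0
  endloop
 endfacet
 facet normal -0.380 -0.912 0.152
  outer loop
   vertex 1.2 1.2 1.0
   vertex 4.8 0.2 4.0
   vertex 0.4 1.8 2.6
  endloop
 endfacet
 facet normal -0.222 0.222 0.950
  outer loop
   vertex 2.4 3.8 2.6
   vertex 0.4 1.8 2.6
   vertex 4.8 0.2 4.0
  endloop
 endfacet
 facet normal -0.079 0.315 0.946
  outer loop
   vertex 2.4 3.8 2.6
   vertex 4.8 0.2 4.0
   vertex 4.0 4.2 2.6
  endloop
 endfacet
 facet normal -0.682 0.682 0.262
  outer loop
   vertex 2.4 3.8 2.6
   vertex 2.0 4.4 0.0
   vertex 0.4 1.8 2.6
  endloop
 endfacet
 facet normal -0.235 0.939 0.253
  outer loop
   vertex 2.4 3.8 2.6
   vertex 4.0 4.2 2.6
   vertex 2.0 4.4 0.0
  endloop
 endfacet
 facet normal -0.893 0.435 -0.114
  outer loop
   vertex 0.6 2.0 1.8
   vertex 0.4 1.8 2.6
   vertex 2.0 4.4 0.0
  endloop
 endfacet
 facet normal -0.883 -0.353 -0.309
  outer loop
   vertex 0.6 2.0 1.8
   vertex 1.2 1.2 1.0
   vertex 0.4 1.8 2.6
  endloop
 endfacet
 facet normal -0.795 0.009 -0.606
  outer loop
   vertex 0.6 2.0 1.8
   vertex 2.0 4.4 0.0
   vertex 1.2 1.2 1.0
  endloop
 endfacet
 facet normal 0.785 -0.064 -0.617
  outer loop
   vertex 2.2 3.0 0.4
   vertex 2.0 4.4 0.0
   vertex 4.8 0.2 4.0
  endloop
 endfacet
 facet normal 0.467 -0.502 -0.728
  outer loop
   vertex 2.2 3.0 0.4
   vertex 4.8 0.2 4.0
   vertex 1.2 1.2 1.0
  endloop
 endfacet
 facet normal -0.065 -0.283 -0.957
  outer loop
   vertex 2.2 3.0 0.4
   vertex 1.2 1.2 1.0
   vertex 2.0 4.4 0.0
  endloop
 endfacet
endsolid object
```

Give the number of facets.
12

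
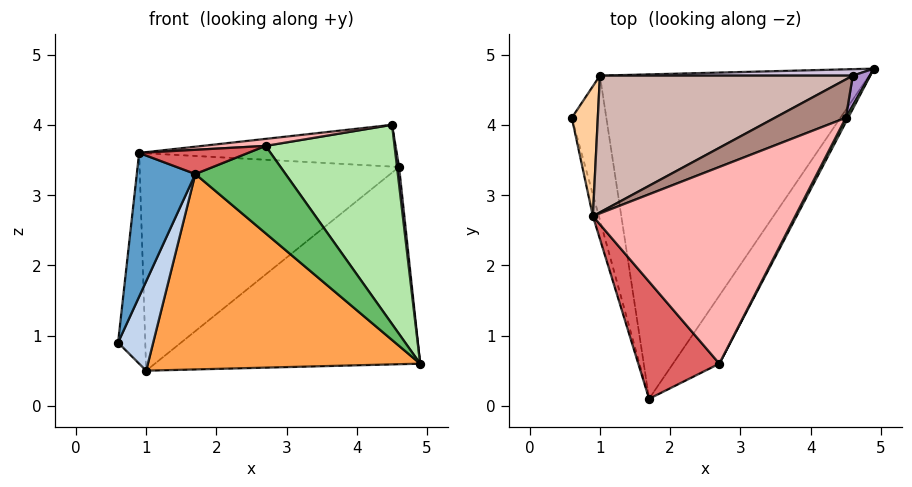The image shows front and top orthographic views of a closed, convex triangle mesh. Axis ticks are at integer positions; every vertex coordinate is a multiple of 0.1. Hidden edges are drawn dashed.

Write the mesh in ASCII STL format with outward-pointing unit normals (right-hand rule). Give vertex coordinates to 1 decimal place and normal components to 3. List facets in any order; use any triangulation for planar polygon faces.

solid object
 facet normal -0.956 -0.289 -0.044
  outer loop
   vertex 0.9 2.7 3.6
   vertex 0.6 4.1 0.9
   vertex 1.7 0.1 3.3
  endloop
 endfacet
 facet normal -0.060 -0.526 -0.849
  outer loop
   vertex 1.0 4.7 0.5
   vertex 1.7 0.1 3.3
   vertex 0.6 4.1 0.9
  endloop
 endfacet
 facet normal 0.035 -0.516 -0.856
  outer loop
   vertex 1.0 4.7 0.5
   vertex 4.9 4.8 0.6
   vertex 1.7 0.1 3.3
  endloop
 endfacet
 facet normal -0.601 0.680 0.420
  outer loop
   vertex 1.0 4.7 0.5
   vertex 0.6 4.1 0.9
   vertex 0.9 2.7 3.6
  endloop
 endfacet
 facet normal 0.539 -0.664 -0.518
  outer loop
   vertex 2.7 0.6 3.7
   vertex 1.7 0.1 3.3
   vertex 4.9 4.8 0.6
  endloop
 endfacet
 facet normal 0.889 -0.458 0.010
  outer loop
   vertex 2.7 0.6 3.7
   vertex 4.9 4.8 0.6
   vertex 4.5 4.1 4.0
  endloop
 endfacet
 facet normal -0.279 -0.194 0.940
  outer loop
   vertex 2.7 0.6 3.7
   vertex 0.9 2.7 3.6
   vertex 1.7 0.1 3.3
  endloop
 endfacet
 facet normal -0.097 -0.036 0.995
  outer loop
   vertex 2.7 0.6 3.7
   vertex 4.5 4.1 4.0
   vertex 0.9 2.7 3.6
  endloop
 endfacet
 facet normal 0.993 -0.061 0.104
  outer loop
   vertex 4.6 4.7 3.4
   vertex 4.5 4.1 4.0
   vertex 4.9 4.8 0.6
  endloop
 endfacet
 facet normal -0.026 0.999 0.033
  outer loop
   vertex 4.6 4.7 3.4
   vertex 4.9 4.8 0.6
   vertex 1.0 4.7 0.5
  endloop
 endfacet
 facet normal -0.340 0.693 0.636
  outer loop
   vertex 4.6 4.7 3.4
   vertex 0.9 2.7 3.6
   vertex 4.5 4.1 4.0
  endloop
 endfacet
 facet normal -0.394 0.778 0.489
  outer loop
   vertex 4.6 4.7 3.4
   vertex 1.0 4.7 0.5
   vertex 0.9 2.7 3.6
  endloop
 endfacet
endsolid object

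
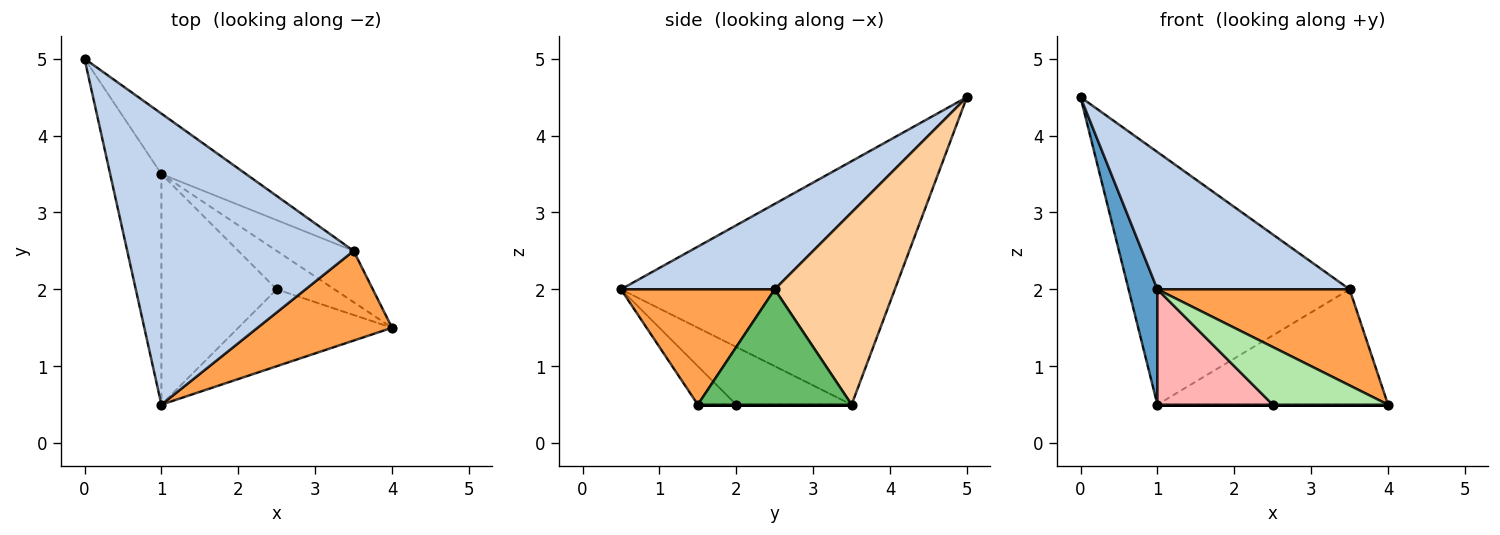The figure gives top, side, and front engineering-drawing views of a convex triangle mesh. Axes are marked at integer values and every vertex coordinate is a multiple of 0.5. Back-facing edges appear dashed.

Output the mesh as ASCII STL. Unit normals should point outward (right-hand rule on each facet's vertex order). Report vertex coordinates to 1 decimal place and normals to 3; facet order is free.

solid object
 facet normal -0.973 -0.102 -0.205
  outer loop
   vertex 1.0 3.5 0.5
   vertex 1.0 0.5 2.0
   vertex 0.0 5.0 4.5
  endloop
 endfacet
 facet normal 0.323 -0.404 0.856
  outer loop
   vertex 3.5 2.5 2.0
   vertex 0.0 5.0 4.5
   vertex 1.0 0.5 2.0
  endloop
 endfacet
 facet normal 0.505 -0.631 0.589
  outer loop
   vertex 3.5 2.5 2.0
   vertex 1.0 0.5 2.0
   vertex 4.0 1.5 0.5
  endloop
 endfacet
 facet normal 0.467 0.860 -0.206
  outer loop
   vertex 3.5 2.5 2.0
   vertex 1.0 3.5 0.5
   vertex 0.0 5.0 4.5
  endloop
 endfacet
 facet normal 0.520 0.780 -0.347
  outer loop
   vertex 3.5 2.5 2.0
   vertex 4.0 1.5 0.5
   vertex 1.0 3.5 0.5
  endloop
 endfacet
 facet normal -0.196 -0.588 -0.784
  outer loop
   vertex 2.5 2.0 0.5
   vertex 4.0 1.5 0.5
   vertex 1.0 0.5 2.0
  endloop
 endfacet
 facet normal 0.000 0.000 -1.000
  outer loop
   vertex 2.5 2.0 0.5
   vertex 1.0 3.5 0.5
   vertex 4.0 1.5 0.5
  endloop
 endfacet
 facet normal -0.408 -0.408 -0.816
  outer loop
   vertex 2.5 2.0 0.5
   vertex 1.0 0.5 2.0
   vertex 1.0 3.5 0.5
  endloop
 endfacet
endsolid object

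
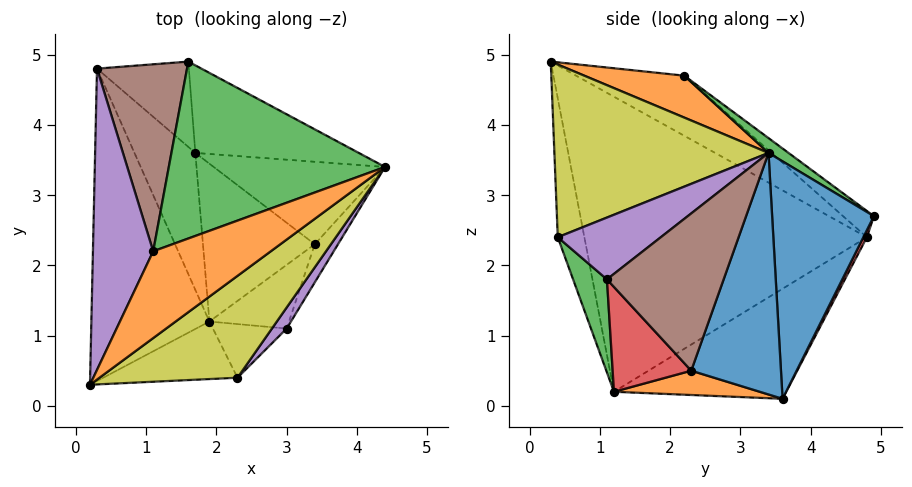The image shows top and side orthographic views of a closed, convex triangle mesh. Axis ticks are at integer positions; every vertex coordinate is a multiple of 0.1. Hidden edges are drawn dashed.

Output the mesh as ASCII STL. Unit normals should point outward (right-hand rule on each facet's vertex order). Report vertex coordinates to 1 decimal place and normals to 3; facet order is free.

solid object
 facet normal 0.528 0.768 -0.363
  outer loop
   vertex 1.7 3.6 0.1
   vertex 1.6 4.9 2.7
   vertex 4.4 3.4 3.6
  endloop
 endfacet
 facet normal 0.335 -0.060 0.940
  outer loop
   vertex 1.1 2.2 4.7
   vertex 0.2 0.3 4.9
   vertex 4.4 3.4 3.6
  endloop
 endfacet
 facet normal 0.055 0.588 0.807
  outer loop
   vertex 1.1 2.2 4.7
   vertex 4.4 3.4 3.6
   vertex 1.6 4.9 2.7
  endloop
 endfacet
 facet normal 0.034 0.894 -0.446
  outer loop
   vertex 0.3 4.8 2.4
   vertex 1.6 4.9 2.7
   vertex 1.7 3.6 0.1
  endloop
 endfacet
 facet normal -0.654 0.379 0.655
  outer loop
   vertex 0.3 4.8 2.4
   vertex 0.2 0.3 4.9
   vertex 1.1 2.2 4.7
  endloop
 endfacet
 facet normal -0.223 0.607 0.763
  outer loop
   vertex 0.3 4.8 2.4
   vertex 1.1 2.2 4.7
   vertex 1.6 4.9 2.7
  endloop
 endfacet
 facet normal -0.913 -0.183 -0.365
  outer loop
   vertex 0.3 4.8 2.4
   vertex 1.9 1.2 0.2
   vertex 0.2 0.3 4.9
  endloop
 endfacet
 facet normal -0.871 -0.093 -0.482
  outer loop
   vertex 0.3 4.8 2.4
   vertex 1.7 3.6 0.1
   vertex 1.9 1.2 0.2
  endloop
 endfacet
 facet normal 0.611 -0.623 0.488
  outer loop
   vertex 2.3 0.4 2.4
   vertex 4.4 3.4 3.6
   vertex 0.2 0.3 4.9
  endloop
 endfacet
 facet normal -0.290 -0.915 -0.280
  outer loop
   vertex 2.3 0.4 2.4
   vertex 0.2 0.3 4.9
   vertex 1.9 1.2 0.2
  endloop
 endfacet
 facet normal 0.610 0.664 -0.432
  outer loop
   vertex 3.4 2.3 0.5
   vertex 1.7 3.6 0.1
   vertex 4.4 3.4 3.6
  endloop
 endfacet
 facet normal 0.212 -0.023 -0.977
  outer loop
   vertex 3.4 2.3 0.5
   vertex 1.9 1.2 0.2
   vertex 1.7 3.6 0.1
  endloop
 endfacet
 facet normal 0.474 -0.796 -0.376
  outer loop
   vertex 3.0 1.1 1.8
   vertex 2.3 0.4 2.4
   vertex 1.9 1.2 0.2
  endloop
 endfacet
 facet normal 0.586 -0.677 -0.445
  outer loop
   vertex 3.0 1.1 1.8
   vertex 1.9 1.2 0.2
   vertex 3.4 2.3 0.5
  endloop
 endfacet
 facet normal 0.769 -0.612 0.184
  outer loop
   vertex 3.0 1.1 1.8
   vertex 4.4 3.4 3.6
   vertex 2.3 0.4 2.4
  endloop
 endfacet
 facet normal 0.889 -0.439 -0.131
  outer loop
   vertex 3.0 1.1 1.8
   vertex 3.4 2.3 0.5
   vertex 4.4 3.4 3.6
  endloop
 endfacet
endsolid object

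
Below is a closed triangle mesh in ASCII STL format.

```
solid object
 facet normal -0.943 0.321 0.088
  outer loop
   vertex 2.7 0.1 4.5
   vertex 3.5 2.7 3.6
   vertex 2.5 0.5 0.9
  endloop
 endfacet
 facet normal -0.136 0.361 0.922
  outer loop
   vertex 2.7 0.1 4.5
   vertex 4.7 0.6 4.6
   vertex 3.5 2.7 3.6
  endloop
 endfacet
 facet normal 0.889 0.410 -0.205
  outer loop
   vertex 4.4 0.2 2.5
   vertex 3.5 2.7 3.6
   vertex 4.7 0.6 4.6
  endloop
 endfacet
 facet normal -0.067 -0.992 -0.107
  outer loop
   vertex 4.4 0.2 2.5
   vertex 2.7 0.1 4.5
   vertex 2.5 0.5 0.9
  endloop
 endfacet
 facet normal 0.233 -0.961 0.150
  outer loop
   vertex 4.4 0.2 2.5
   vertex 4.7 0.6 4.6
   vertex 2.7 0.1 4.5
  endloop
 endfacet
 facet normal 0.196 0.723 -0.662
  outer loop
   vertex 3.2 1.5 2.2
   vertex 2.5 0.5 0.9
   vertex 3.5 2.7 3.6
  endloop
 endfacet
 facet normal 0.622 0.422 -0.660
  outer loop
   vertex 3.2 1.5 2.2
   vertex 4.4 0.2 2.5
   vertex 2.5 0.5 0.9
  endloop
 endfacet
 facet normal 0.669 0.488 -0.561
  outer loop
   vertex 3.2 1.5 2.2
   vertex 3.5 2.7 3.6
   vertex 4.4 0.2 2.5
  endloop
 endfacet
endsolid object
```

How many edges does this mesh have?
12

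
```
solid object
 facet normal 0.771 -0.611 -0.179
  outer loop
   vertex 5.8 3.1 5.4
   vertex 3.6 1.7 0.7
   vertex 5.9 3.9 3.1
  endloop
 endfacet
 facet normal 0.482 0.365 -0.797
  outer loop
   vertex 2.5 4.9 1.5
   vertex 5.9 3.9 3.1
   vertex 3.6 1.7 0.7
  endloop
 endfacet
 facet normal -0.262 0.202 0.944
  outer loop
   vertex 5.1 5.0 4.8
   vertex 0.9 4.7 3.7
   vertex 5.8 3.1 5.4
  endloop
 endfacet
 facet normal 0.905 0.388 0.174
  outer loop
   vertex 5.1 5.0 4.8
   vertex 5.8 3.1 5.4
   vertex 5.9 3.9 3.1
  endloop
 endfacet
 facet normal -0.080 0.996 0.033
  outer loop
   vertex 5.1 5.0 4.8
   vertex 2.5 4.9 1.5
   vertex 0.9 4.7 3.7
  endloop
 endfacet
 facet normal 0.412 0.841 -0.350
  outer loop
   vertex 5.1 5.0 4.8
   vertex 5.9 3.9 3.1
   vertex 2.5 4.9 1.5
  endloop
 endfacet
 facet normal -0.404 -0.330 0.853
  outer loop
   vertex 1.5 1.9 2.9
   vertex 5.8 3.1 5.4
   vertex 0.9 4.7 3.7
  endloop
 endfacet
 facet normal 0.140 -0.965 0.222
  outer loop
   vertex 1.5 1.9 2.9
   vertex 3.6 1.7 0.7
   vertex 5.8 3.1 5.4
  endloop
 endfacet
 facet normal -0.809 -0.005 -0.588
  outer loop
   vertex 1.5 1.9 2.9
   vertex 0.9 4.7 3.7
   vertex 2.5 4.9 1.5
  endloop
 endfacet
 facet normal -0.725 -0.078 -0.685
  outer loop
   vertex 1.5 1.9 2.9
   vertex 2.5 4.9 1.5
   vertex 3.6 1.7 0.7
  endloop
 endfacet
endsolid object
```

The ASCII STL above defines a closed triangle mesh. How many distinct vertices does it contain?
7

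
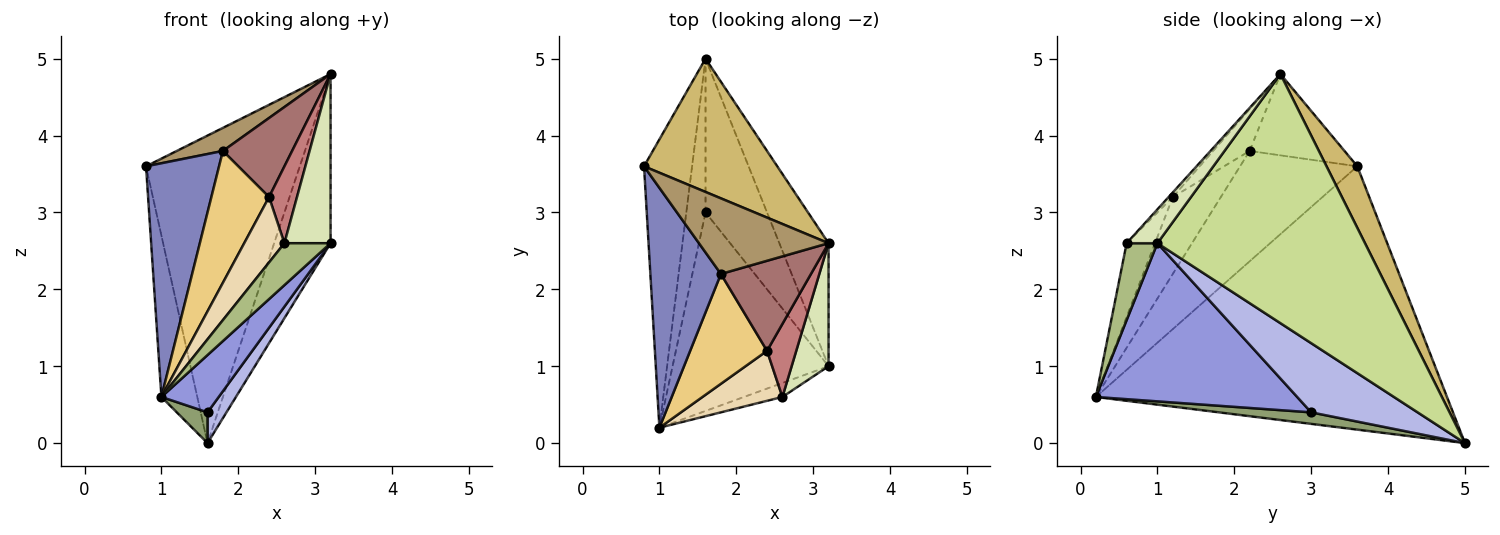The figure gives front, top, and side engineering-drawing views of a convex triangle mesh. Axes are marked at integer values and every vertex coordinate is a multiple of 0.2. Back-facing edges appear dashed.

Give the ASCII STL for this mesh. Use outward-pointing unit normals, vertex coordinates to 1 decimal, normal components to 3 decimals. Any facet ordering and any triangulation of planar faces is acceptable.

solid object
 facet normal -0.979 0.100 -0.179
  outer loop
   vertex 1.6 5.0 0.0
   vertex 1.0 0.2 0.6
   vertex 0.8 3.6 3.6
  endloop
 endfacet
 facet normal -0.746 -0.465 0.477
  outer loop
   vertex 1.8 2.2 3.8
   vertex 0.8 3.6 3.6
   vertex 1.0 0.2 0.6
  endloop
 endfacet
 facet normal 0.698 -0.199 -0.688
  outer loop
   vertex 1.6 3.0 0.4
   vertex 3.2 1.0 2.6
   vertex 1.0 0.2 0.6
  endloop
 endfacet
 facet normal 0.741 -0.132 -0.659
  outer loop
   vertex 1.6 3.0 0.4
   vertex 1.6 5.0 0.0
   vertex 3.2 1.0 2.6
  endloop
 endfacet
 facet normal 0.507 -0.169 -0.845
  outer loop
   vertex 1.6 3.0 0.4
   vertex 1.0 0.2 0.6
   vertex 1.6 5.0 0.0
  endloop
 endfacet
 facet normal 0.535 -0.802 -0.267
  outer loop
   vertex 2.6 0.6 2.6
   vertex 1.0 0.2 0.6
   vertex 3.2 1.0 2.6
  endloop
 endfacet
 facet normal 0.948 0.257 -0.187
  outer loop
   vertex 3.2 2.6 4.8
   vertex 3.2 1.0 2.6
   vertex 1.6 5.0 0.0
  endloop
 endfacet
 facet normal 0.475 -0.712 0.518
  outer loop
   vertex 3.2 2.6 4.8
   vertex 2.6 0.6 2.6
   vertex 3.2 1.0 2.6
  endloop
 endfacet
 facet normal -0.514 -0.250 0.820
  outer loop
   vertex 3.2 2.6 4.8
   vertex 0.8 3.6 3.6
   vertex 1.8 2.2 3.8
  endloop
 endfacet
 facet normal 0.180 0.902 0.391
  outer loop
   vertex 3.2 2.6 4.8
   vertex 1.6 5.0 0.0
   vertex 0.8 3.6 3.6
  endloop
 endfacet
 facet normal -0.539 -0.647 0.539
  outer loop
   vertex 2.4 1.2 3.2
   vertex 1.8 2.2 3.8
   vertex 1.0 0.2 0.6
  endloop
 endfacet
 facet normal -0.489 -0.693 0.530
  outer loop
   vertex 2.4 1.2 3.2
   vertex 1.0 0.2 0.6
   vertex 2.6 0.6 2.6
  endloop
 endfacet
 facet normal -0.329 -0.623 0.710
  outer loop
   vertex 2.4 1.2 3.2
   vertex 3.2 2.6 4.8
   vertex 1.8 2.2 3.8
  endloop
 endfacet
 facet normal -0.108 -0.721 0.685
  outer loop
   vertex 2.4 1.2 3.2
   vertex 2.6 0.6 2.6
   vertex 3.2 2.6 4.8
  endloop
 endfacet
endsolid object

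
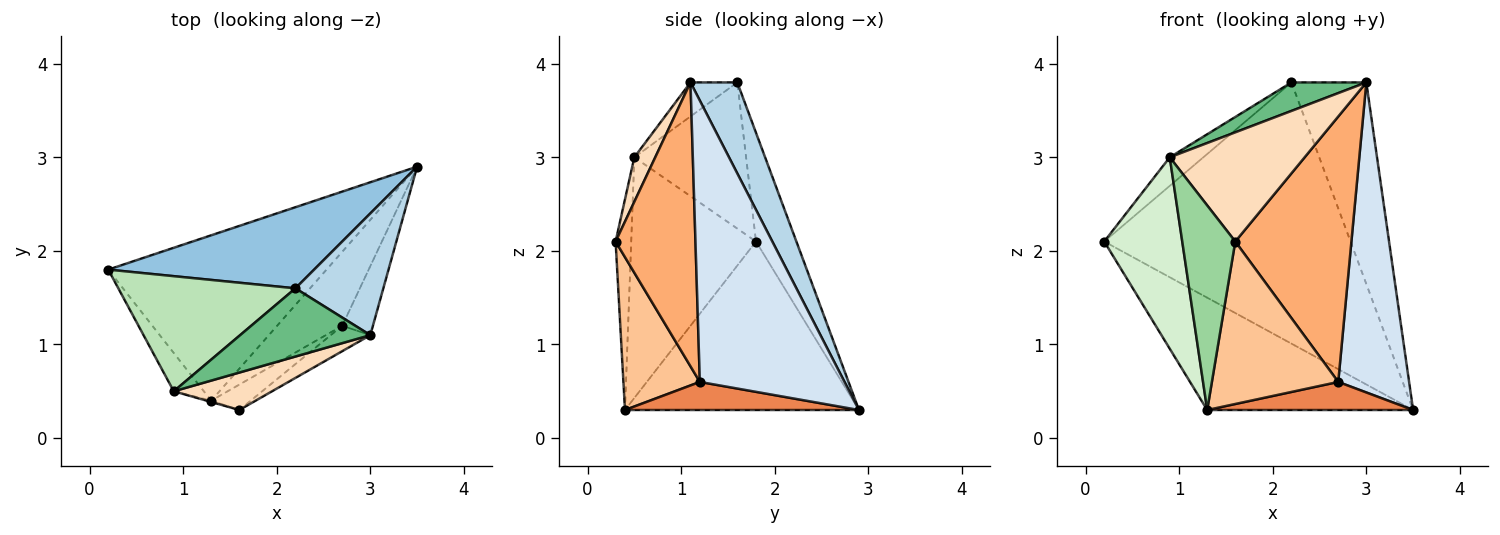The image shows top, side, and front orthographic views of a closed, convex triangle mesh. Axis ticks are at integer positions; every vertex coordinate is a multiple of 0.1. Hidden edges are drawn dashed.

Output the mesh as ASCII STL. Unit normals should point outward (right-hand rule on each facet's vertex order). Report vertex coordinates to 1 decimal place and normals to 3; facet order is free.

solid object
 facet normal -0.538 0.474 -0.697
  outer loop
   vertex 1.3 0.4 0.3
   vertex 0.2 1.8 2.1
   vertex 3.5 2.9 0.3
  endloop
 endfacet
 facet normal -0.155 0.944 0.293
  outer loop
   vertex 2.2 1.6 3.8
   vertex 3.5 2.9 0.3
   vertex 0.2 1.8 2.1
  endloop
 endfacet
 facet normal 0.472 0.755 0.456
  outer loop
   vertex 2.2 1.6 3.8
   vertex 3.0 1.1 3.8
   vertex 3.5 2.9 0.3
  endloop
 endfacet
 facet normal 0.894 -0.438 -0.097
  outer loop
   vertex 2.7 1.2 0.6
   vertex 3.5 2.9 0.3
   vertex 3.0 1.1 3.8
  endloop
 endfacet
 facet normal 0.374 -0.329 -0.867
  outer loop
   vertex 2.7 1.2 0.6
   vertex 1.3 0.4 0.3
   vertex 3.5 2.9 0.3
  endloop
 endfacet
 facet normal 0.565 -0.821 -0.079
  outer loop
   vertex 2.7 1.2 0.6
   vertex 3.0 1.1 3.8
   vertex 1.6 0.3 2.1
  endloop
 endfacet
 facet normal 0.513 -0.848 -0.133
  outer loop
   vertex 2.7 1.2 0.6
   vertex 1.6 0.3 2.1
   vertex 1.3 0.4 0.3
  endloop
 endfacet
 facet normal 0.145 -0.936 0.321
  outer loop
   vertex 0.9 0.5 3.0
   vertex 1.6 0.3 2.1
   vertex 3.0 1.1 3.8
  endloop
 endfacet
 facet normal -0.234 -0.375 0.897
  outer loop
   vertex 0.9 0.5 3.0
   vertex 3.0 1.1 3.8
   vertex 2.2 1.6 3.8
  endloop
 endfacet
 facet normal -0.282 -0.959 -0.006
  outer loop
   vertex 0.9 0.5 3.0
   vertex 1.3 0.4 0.3
   vertex 1.6 0.3 2.1
  endloop
 endfacet
 facet normal -0.625 0.188 0.758
  outer loop
   vertex 0.9 0.5 3.0
   vertex 2.2 1.6 3.8
   vertex 0.2 1.8 2.1
  endloop
 endfacet
 facet normal -0.843 -0.527 -0.105
  outer loop
   vertex 0.9 0.5 3.0
   vertex 0.2 1.8 2.1
   vertex 1.3 0.4 0.3
  endloop
 endfacet
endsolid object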